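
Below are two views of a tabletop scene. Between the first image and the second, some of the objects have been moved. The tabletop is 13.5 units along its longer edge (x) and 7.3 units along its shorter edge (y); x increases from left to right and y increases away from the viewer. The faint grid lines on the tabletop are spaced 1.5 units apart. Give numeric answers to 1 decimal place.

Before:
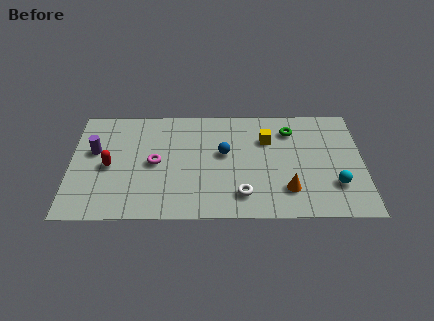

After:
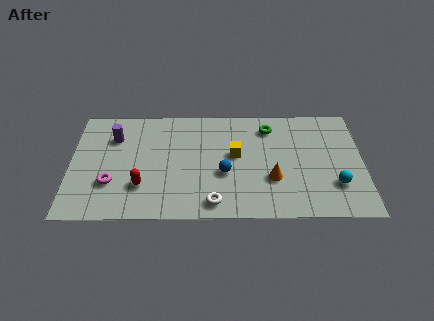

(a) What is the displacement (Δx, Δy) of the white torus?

(-1.3, -0.5)

From the two frames, the white torus sits at roughly (7.9, 1.5) before and (6.6, 1.0) after.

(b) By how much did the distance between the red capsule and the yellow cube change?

-2.8

Before: roughly 7.5 units apart; after: 4.7. That's 2.8 units closer together.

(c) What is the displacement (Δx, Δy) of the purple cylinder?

(0.9, 0.9)

From the two frames, the purple cylinder sits at roughly (1.1, 4.4) before and (2.0, 5.3) after.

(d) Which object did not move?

the cyan sphere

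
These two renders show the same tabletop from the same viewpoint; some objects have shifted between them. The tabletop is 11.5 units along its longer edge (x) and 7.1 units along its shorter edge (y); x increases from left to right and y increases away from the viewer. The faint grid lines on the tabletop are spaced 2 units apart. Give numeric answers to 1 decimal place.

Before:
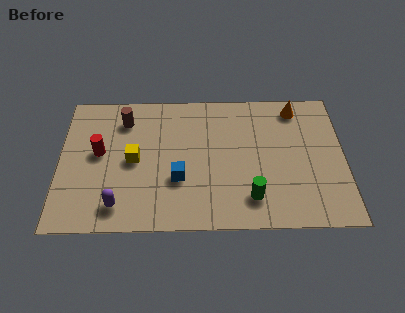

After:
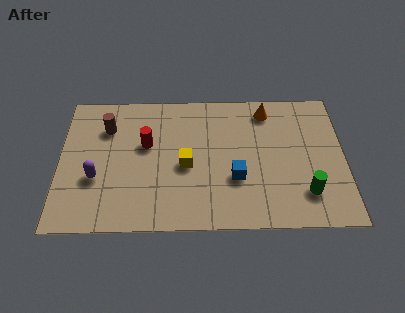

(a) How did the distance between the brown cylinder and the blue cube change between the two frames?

+2.1

The distance was about 3.8 in the first image and 5.9 in the second, so they moved 2.1 units further apart.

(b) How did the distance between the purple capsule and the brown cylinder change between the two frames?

-1.8

Before: roughly 4.4 units apart; after: 2.6. That's 1.8 units closer together.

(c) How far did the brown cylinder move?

0.8

The brown cylinder moved from about (2.6, 5.6) to (1.9, 5.2), a distance of √(0.7² + 0.4²) ≈ 0.8.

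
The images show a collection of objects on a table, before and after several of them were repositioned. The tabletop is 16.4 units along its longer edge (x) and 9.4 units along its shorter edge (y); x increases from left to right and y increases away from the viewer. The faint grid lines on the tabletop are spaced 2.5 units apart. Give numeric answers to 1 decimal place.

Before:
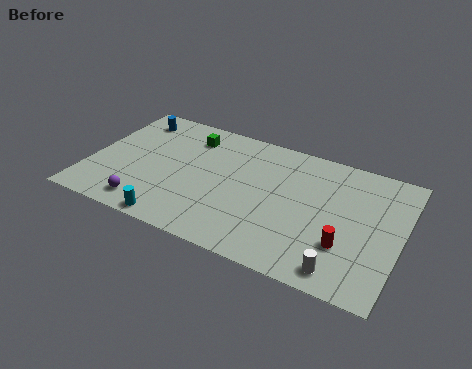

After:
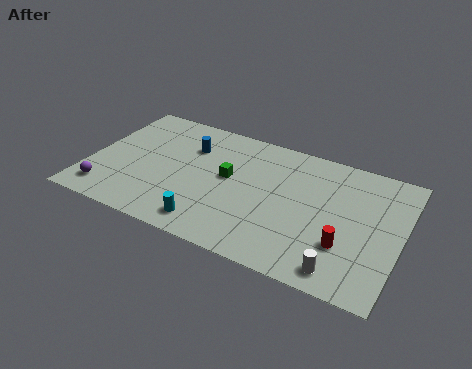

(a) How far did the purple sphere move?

2.2

The purple sphere was near (3.4, 1.4) before and (1.2, 1.6) after, so it travelled √(2.2² + 0.2²) ≈ 2.2 units.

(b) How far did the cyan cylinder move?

1.9

The cyan cylinder moved from about (5.0, 0.8) to (6.8, 1.4), a distance of √(1.8² + 0.6²) ≈ 1.9.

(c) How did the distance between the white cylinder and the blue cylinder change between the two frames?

-3.4

They were about 13.7 units apart before and 10.3 after — 3.4 units closer together.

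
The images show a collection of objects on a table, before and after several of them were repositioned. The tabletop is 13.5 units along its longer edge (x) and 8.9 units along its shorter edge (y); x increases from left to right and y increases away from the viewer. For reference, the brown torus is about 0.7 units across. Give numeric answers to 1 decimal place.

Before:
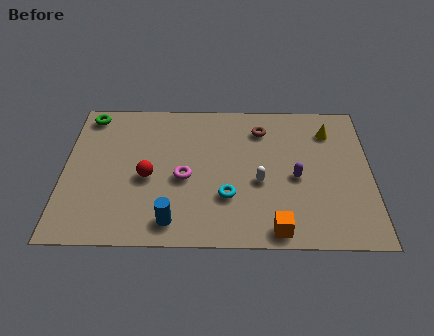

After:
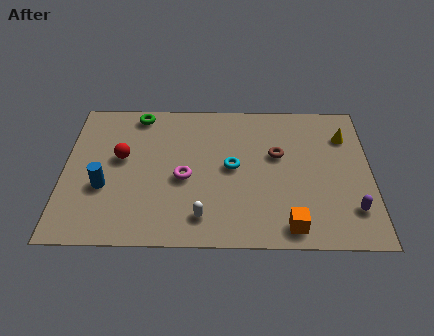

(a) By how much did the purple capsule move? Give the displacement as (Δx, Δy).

(2.4, -1.9)

From the two frames, the purple capsule sits at roughly (10.2, 4.0) before and (12.6, 2.1) after.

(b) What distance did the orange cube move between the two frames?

0.6

The orange cube was near (9.3, 0.9) before and (9.9, 1.1) after, so it travelled √(0.6² + 0.2²) ≈ 0.6 units.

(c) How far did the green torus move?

2.2

The green torus moved from about (1.0, 7.8) to (3.2, 7.9), a distance of √(2.2² + 0.1²) ≈ 2.2.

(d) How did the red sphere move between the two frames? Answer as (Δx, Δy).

(-1.2, 1.2)

The red sphere was at about (3.7, 3.9) and moved to about (2.5, 5.1).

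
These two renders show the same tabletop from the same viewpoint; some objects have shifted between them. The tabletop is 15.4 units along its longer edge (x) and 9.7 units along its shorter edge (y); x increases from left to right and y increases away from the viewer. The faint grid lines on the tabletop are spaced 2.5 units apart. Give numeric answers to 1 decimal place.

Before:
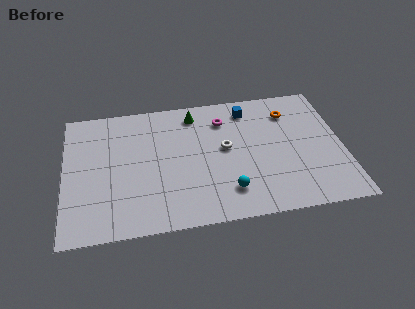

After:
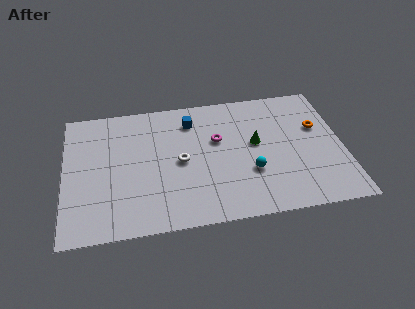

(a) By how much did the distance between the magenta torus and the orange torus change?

+1.9

Before: roughly 3.7 units apart; after: 5.6. That's 1.9 units further apart.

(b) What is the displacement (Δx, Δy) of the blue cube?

(-3.2, -0.4)

From the two frames, the blue cube sits at roughly (10.3, 8.1) before and (7.1, 7.7) after.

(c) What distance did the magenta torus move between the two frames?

1.6

The magenta torus was near (8.9, 7.5) before and (8.5, 6.0) after, so it travelled √(0.4² + 1.5²) ≈ 1.6 units.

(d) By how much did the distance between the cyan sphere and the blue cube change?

-0.8

The distance was about 6.2 in the first image and 5.4 in the second, so they moved 0.8 units closer together.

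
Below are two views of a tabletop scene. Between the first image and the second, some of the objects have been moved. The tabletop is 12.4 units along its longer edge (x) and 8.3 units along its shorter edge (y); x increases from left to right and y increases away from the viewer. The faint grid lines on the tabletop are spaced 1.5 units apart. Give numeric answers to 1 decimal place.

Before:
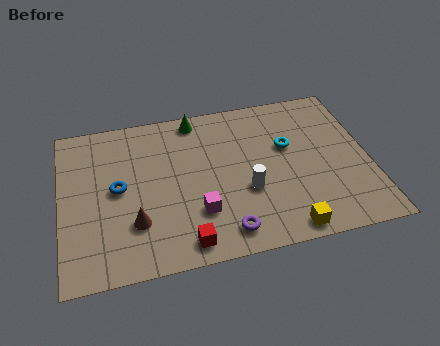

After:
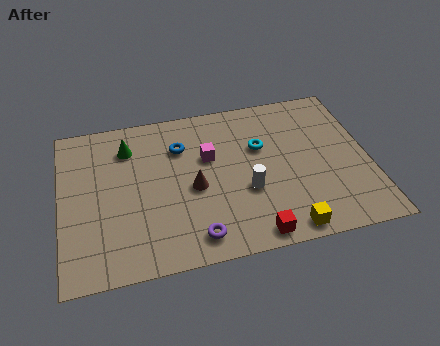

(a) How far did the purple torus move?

1.2

The purple torus moved from about (6.4, 1.2) to (5.2, 1.2), a distance of √(1.2² + 0.0²) ≈ 1.2.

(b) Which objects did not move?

the white cylinder and the yellow cube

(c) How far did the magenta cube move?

2.9

The magenta cube moved from about (5.4, 2.4) to (6.0, 5.2), a distance of √(0.6² + 2.8²) ≈ 2.9.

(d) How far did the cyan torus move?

1.1

From (9.2, 5.1) to (8.1, 5.3), the cyan torus covered √(1.1² + 0.2²) ≈ 1.1 units.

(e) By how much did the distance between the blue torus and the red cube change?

+1.7

Before: roughly 4.1 units apart; after: 5.8. That's 1.7 units further apart.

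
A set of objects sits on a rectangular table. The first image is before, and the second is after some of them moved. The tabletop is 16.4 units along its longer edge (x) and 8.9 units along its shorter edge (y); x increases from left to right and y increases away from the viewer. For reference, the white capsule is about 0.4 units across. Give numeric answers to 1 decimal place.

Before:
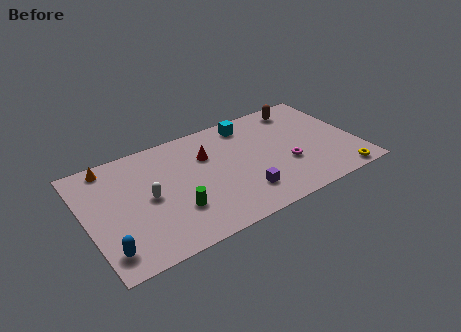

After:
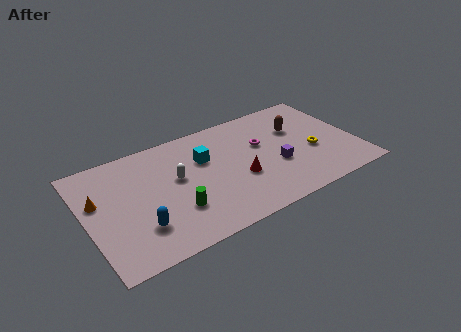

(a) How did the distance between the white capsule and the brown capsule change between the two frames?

-2.8

They were about 10.4 units apart before and 7.6 after — 2.8 units closer together.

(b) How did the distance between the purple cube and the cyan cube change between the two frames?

-0.8

They were about 5.6 units apart before and 4.8 after — 0.8 units closer together.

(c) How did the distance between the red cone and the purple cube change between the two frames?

-2.0

They were about 4.3 units apart before and 2.3 after — 2.0 units closer together.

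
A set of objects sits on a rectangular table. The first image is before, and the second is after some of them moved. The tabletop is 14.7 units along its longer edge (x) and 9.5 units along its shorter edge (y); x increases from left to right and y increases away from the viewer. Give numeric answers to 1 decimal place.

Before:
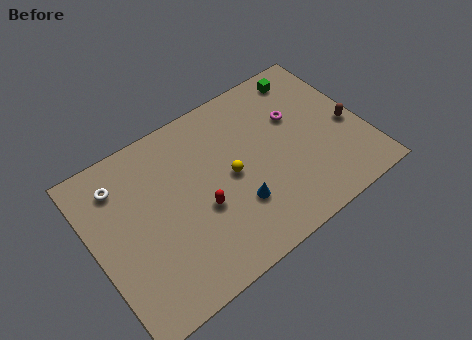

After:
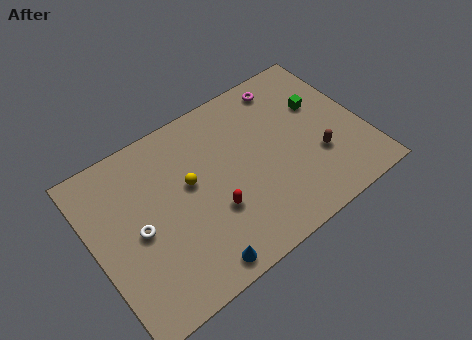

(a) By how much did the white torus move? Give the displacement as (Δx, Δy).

(0.5, -3.0)

The white torus started near (1.8, 7.5) and ended near (2.3, 4.5).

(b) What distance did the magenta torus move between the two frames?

2.1

From (11.3, 6.1) to (11.2, 8.2), the magenta torus covered √(0.1² + 2.1²) ≈ 2.1 units.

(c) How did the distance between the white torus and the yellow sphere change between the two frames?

-3.1

The distance was about 6.3 in the first image and 3.2 in the second, so they moved 3.1 units closer together.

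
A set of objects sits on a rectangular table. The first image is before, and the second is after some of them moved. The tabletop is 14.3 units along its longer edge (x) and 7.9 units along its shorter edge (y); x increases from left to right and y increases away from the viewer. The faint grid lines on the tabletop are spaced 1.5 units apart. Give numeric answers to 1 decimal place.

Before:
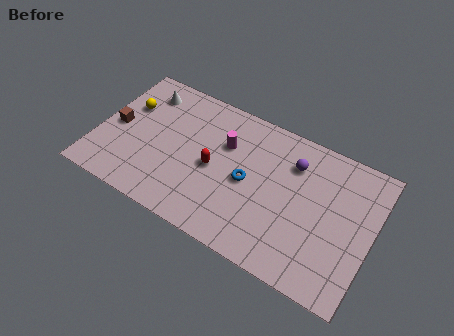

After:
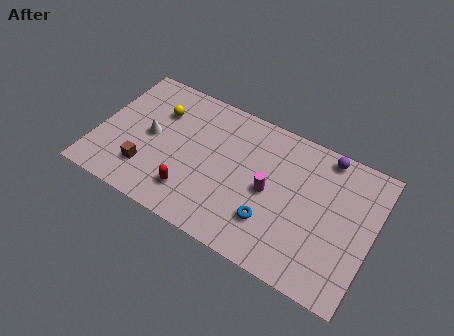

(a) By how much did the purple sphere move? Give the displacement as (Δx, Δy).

(1.5, 1.2)

The purple sphere was at about (10.0, 5.9) and moved to about (11.5, 7.1).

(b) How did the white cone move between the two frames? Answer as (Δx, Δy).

(0.7, -2.4)

The white cone started near (2.0, 6.4) and ended near (2.7, 4.0).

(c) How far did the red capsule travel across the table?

2.1

From (6.1, 3.7) to (5.2, 1.8), the red capsule covered √(0.9² + 1.9²) ≈ 2.1 units.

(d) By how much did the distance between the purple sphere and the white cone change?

+1.3

The distance was about 8.0 in the first image and 9.3 in the second, so they moved 1.3 units further apart.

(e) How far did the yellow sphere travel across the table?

1.6

The yellow sphere was near (1.3, 5.2) before and (2.9, 5.6) after, so it travelled √(1.6² + 0.4²) ≈ 1.6 units.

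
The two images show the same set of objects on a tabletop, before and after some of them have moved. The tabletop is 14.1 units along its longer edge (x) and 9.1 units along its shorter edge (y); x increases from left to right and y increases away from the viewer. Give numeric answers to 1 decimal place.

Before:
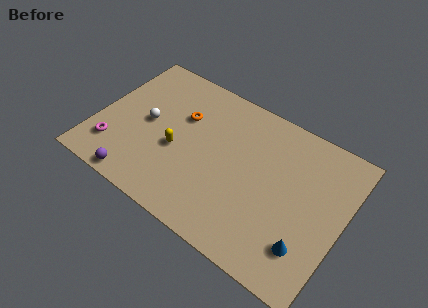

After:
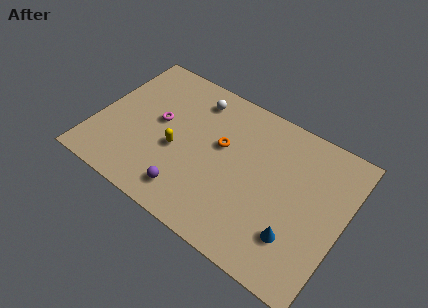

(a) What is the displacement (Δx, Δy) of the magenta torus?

(2.1, 2.9)

The magenta torus started near (1.3, 2.1) and ended near (3.4, 5.0).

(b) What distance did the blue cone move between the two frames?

0.7

The blue cone moved from about (12.5, 2.2) to (11.8, 2.4), a distance of √(0.7² + 0.2²) ≈ 0.7.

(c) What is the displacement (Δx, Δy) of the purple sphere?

(2.8, 0.8)

The purple sphere was at about (3.0, 0.8) and moved to about (5.8, 1.6).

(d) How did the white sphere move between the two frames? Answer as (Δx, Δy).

(2.3, 2.9)

The white sphere started near (2.8, 4.6) and ended near (5.1, 7.5).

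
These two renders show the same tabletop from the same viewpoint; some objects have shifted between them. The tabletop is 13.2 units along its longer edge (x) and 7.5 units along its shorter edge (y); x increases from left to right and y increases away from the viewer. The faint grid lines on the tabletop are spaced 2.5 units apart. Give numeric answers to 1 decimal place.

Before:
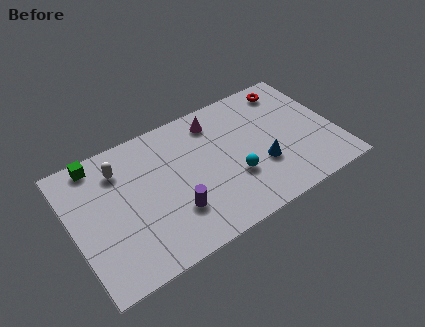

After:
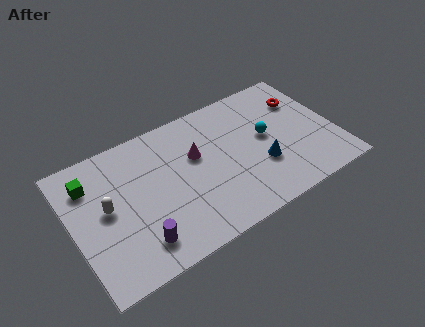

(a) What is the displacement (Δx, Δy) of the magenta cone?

(-1.2, -1.5)

The magenta cone started near (7.5, 6.2) and ended near (6.3, 4.7).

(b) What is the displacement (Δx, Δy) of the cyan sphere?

(1.9, 1.5)

The cyan sphere started near (7.9, 2.6) and ended near (9.8, 4.1).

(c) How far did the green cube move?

1.1

From (1.6, 6.7) to (1.1, 5.7), the green cube covered √(0.5² + 1.0²) ≈ 1.1 units.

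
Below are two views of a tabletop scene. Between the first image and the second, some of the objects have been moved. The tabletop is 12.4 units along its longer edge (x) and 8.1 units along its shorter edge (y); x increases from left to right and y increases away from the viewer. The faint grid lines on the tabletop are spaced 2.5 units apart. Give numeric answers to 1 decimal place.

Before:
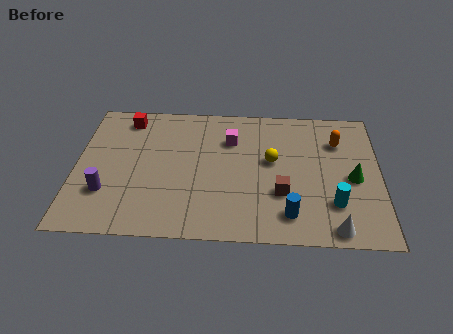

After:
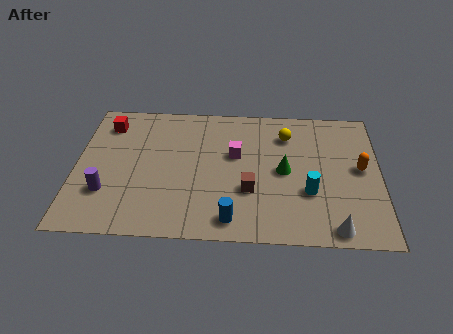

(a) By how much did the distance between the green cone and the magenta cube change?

-3.2

They were about 5.4 units apart before and 2.2 after — 3.2 units closer together.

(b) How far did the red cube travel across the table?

0.9

The red cube moved from about (2.0, 6.9) to (1.2, 6.5), a distance of √(0.8² + 0.4²) ≈ 0.9.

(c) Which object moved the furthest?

the green cone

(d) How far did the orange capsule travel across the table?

1.8

From (10.7, 5.9) to (11.6, 4.3), the orange capsule covered √(0.9² + 1.6²) ≈ 1.8 units.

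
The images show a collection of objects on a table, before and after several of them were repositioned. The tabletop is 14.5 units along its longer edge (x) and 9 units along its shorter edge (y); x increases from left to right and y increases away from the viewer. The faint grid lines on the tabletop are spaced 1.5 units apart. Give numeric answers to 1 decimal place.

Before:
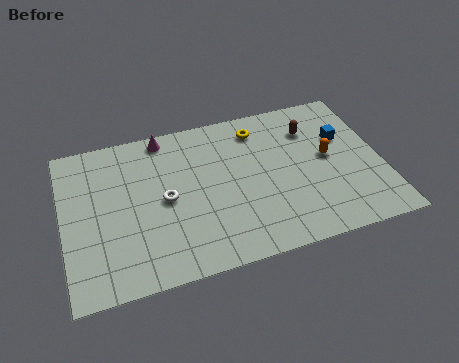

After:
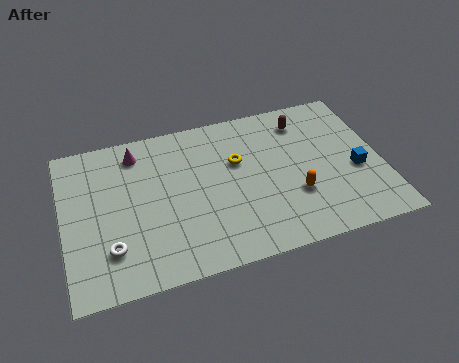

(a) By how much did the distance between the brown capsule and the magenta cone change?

+0.9

Before: roughly 6.8 units apart; after: 7.7. That's 0.9 units further apart.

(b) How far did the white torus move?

3.3

The white torus was near (4.6, 4.4) before and (2.0, 2.3) after, so it travelled √(2.6² + 2.1²) ≈ 3.3 units.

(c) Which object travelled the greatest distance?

the white torus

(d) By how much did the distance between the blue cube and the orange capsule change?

+1.7

Before: roughly 1.3 units apart; after: 3.0. That's 1.7 units further apart.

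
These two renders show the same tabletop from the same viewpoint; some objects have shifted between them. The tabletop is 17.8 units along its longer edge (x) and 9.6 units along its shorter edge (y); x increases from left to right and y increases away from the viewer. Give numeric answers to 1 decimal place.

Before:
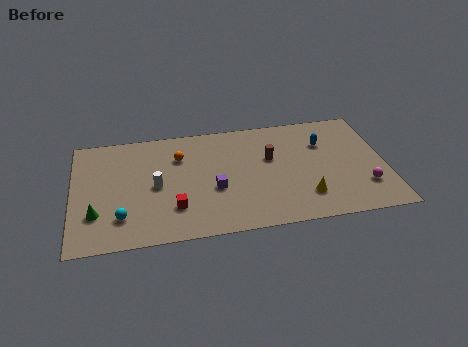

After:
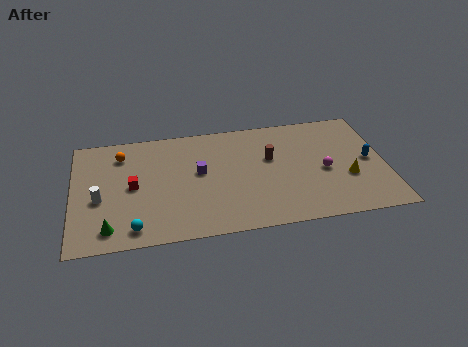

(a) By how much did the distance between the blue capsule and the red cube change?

+3.9

The distance was about 9.6 in the first image and 13.5 in the second, so they moved 3.9 units further apart.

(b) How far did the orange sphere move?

3.4

The orange sphere was near (6.1, 6.9) before and (2.8, 7.6) after, so it travelled √(3.3² + 0.7²) ≈ 3.4 units.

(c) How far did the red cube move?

3.2

From (5.7, 2.6) to (3.4, 4.8), the red cube covered √(2.3² + 2.2²) ≈ 3.2 units.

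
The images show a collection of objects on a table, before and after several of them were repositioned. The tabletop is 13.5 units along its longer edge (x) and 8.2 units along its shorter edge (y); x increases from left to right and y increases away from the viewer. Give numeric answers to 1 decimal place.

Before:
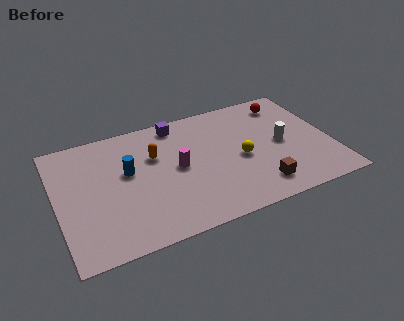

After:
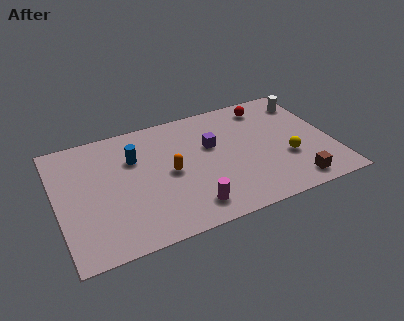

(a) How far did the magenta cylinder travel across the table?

2.8

From (5.9, 4.2) to (6.2, 1.4), the magenta cylinder covered √(0.3² + 2.8²) ≈ 2.8 units.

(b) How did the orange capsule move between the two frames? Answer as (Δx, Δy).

(0.6, -1.4)

From the two frames, the orange capsule sits at roughly (4.9, 5.4) before and (5.5, 4.0) after.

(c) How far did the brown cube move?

1.7

From (9.6, 1.5) to (11.3, 1.1), the brown cube covered √(1.7² + 0.4²) ≈ 1.7 units.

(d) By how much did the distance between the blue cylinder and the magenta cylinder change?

+2.3

They were about 2.5 units apart before and 4.8 after — 2.3 units further apart.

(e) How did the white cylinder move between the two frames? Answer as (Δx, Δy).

(1.6, 2.6)

From the two frames, the white cylinder sits at roughly (11.1, 4.0) before and (12.7, 6.6) after.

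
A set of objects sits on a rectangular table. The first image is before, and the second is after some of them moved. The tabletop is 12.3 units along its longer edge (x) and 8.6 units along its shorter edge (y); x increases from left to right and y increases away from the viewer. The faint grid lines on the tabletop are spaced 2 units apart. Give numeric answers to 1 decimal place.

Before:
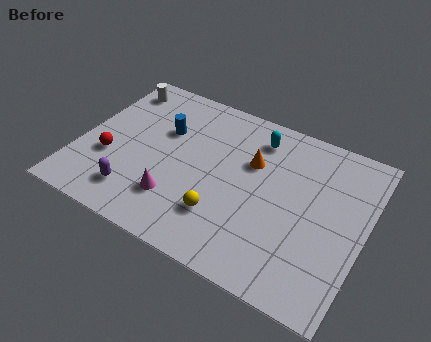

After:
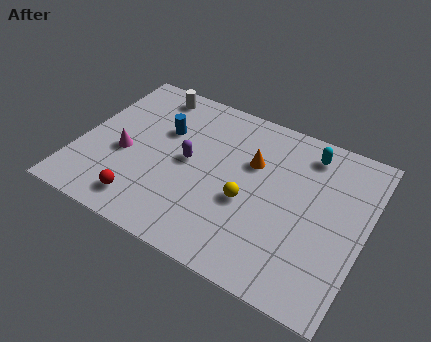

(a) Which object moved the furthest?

the purple capsule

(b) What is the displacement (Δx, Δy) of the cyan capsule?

(2.2, 0.2)

The cyan capsule started near (7.3, 7.0) and ended near (9.5, 7.2).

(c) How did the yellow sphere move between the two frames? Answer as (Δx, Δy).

(0.9, 1.2)

The yellow sphere was at about (6.5, 2.3) and moved to about (7.4, 3.5).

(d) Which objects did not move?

the orange cone and the blue cylinder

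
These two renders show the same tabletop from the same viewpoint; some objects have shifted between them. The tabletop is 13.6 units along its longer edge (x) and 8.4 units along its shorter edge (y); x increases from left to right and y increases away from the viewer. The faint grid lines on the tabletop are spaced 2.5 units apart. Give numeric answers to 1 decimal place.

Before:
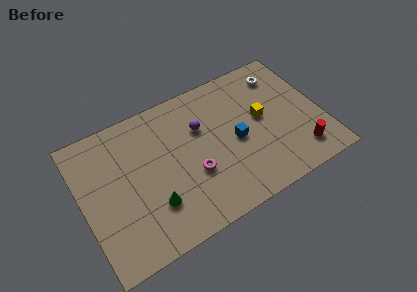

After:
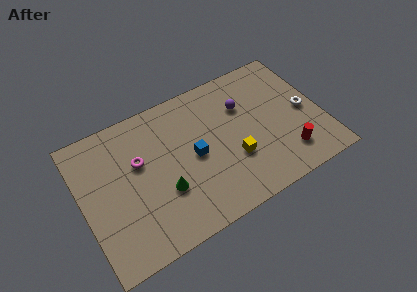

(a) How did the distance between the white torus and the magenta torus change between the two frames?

+2.7

The distance was about 6.8 in the first image and 9.5 in the second, so they moved 2.7 units further apart.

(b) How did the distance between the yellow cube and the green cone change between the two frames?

-3.0

They were about 7.0 units apart before and 4.0 after — 3.0 units closer together.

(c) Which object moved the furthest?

the magenta torus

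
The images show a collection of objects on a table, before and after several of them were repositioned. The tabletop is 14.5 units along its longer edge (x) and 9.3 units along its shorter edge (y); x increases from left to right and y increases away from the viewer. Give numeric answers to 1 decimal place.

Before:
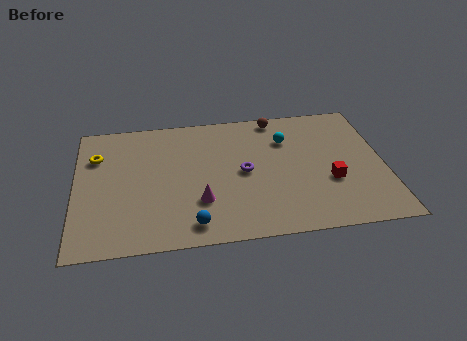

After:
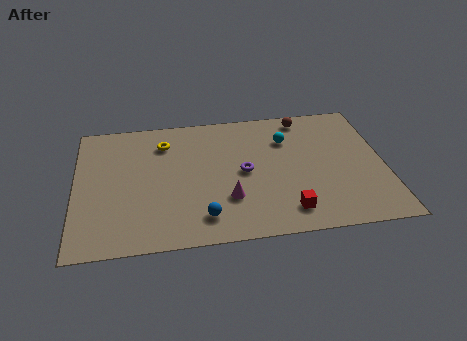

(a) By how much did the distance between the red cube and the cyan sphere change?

+1.3

The distance was about 3.8 in the first image and 5.1 in the second, so they moved 1.3 units further apart.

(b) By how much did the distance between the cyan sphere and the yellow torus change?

-3.2

Before: roughly 9.0 units apart; after: 5.8. That's 3.2 units closer together.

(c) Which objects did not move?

the cyan sphere and the purple torus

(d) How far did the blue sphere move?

0.6

The blue sphere was near (5.4, 1.3) before and (5.9, 1.7) after, so it travelled √(0.5² + 0.4²) ≈ 0.6 units.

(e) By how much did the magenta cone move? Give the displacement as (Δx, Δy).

(1.3, 0.0)

The magenta cone was at about (5.8, 2.8) and moved to about (7.1, 2.8).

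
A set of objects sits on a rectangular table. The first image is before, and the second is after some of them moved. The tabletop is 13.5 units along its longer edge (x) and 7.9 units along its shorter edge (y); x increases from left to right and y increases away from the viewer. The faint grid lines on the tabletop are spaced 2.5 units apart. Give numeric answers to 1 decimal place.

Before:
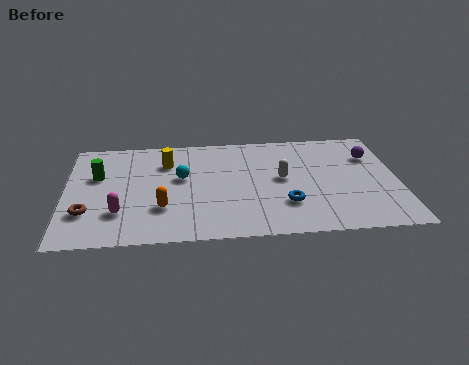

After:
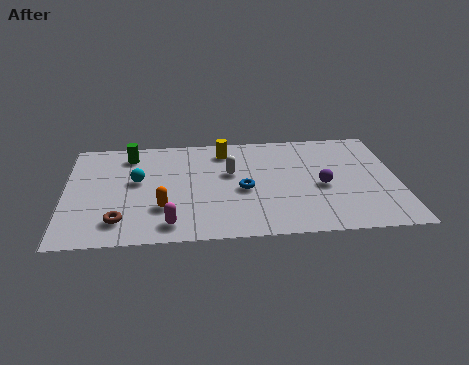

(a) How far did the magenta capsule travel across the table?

2.2

From (2.2, 2.2) to (4.2, 1.2), the magenta capsule covered √(2.0² + 1.0²) ≈ 2.2 units.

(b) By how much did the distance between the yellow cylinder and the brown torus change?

+1.8

They were about 4.7 units apart before and 6.5 after — 1.8 units further apart.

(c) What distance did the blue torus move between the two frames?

2.1

From (8.9, 2.3) to (7.2, 3.5), the blue torus covered √(1.7² + 1.2²) ≈ 2.1 units.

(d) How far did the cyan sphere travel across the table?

1.8

The cyan sphere was near (4.7, 4.6) before and (2.9, 4.5) after, so it travelled √(1.8² + 0.1²) ≈ 1.8 units.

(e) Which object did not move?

the orange capsule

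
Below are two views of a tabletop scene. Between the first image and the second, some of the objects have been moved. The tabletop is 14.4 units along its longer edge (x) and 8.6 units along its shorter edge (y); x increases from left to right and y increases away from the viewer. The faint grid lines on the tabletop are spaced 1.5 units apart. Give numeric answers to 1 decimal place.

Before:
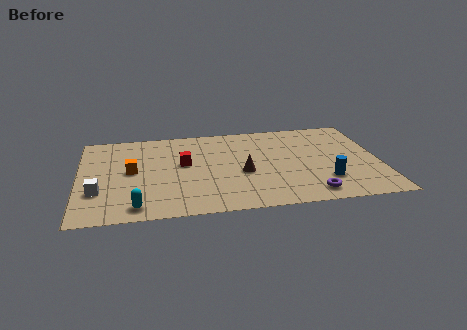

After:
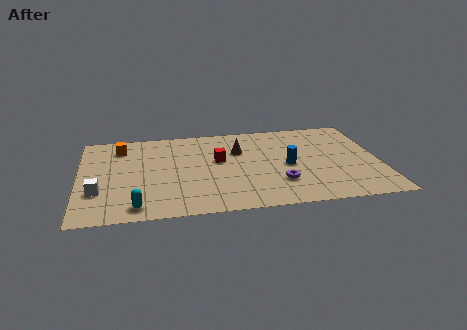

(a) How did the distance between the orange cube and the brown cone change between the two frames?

+0.4

Before: roughly 5.4 units apart; after: 5.8. That's 0.4 units further apart.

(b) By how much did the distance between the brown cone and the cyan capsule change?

+1.2

Before: roughly 5.7 units apart; after: 6.9. That's 1.2 units further apart.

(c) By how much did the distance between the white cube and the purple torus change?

-1.5

The distance was about 10.1 in the first image and 8.6 in the second, so they moved 1.5 units closer together.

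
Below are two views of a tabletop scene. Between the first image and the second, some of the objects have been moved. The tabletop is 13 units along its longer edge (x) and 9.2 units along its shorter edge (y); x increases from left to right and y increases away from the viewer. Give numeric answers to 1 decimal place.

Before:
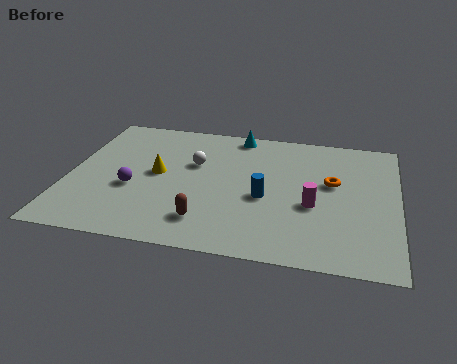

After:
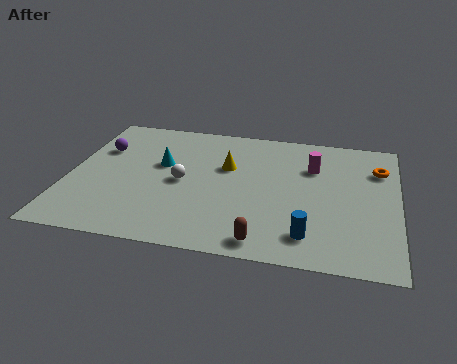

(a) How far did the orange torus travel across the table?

2.2

From (10.4, 5.4) to (12.2, 6.7), the orange torus covered √(1.8² + 1.3²) ≈ 2.2 units.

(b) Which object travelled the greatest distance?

the cyan cone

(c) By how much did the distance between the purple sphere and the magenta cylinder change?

+1.4

Before: roughly 7.1 units apart; after: 8.5. That's 1.4 units further apart.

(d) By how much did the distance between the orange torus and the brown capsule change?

+1.2

The distance was about 5.9 in the first image and 7.1 in the second, so they moved 1.2 units further apart.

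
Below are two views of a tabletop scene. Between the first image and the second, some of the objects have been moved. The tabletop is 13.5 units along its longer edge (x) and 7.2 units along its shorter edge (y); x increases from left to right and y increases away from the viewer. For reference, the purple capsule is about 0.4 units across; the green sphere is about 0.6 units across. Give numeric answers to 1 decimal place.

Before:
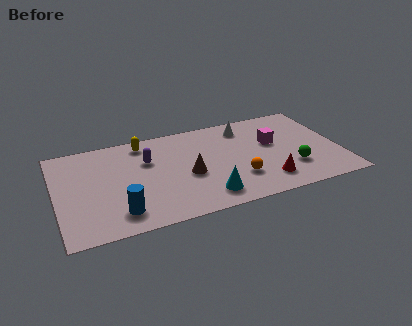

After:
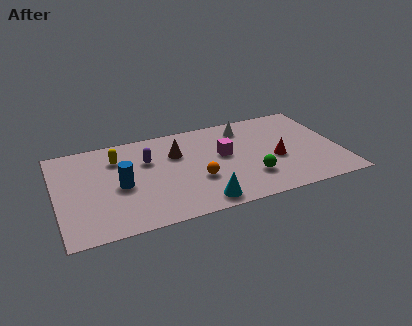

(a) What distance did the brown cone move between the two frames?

1.8

The brown cone moved from about (6.2, 3.1) to (5.8, 4.9), a distance of √(0.4² + 1.8²) ≈ 1.8.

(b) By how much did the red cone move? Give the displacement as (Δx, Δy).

(0.6, 1.5)

The red cone started near (9.8, 1.5) and ended near (10.4, 3.0).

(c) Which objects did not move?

the white cone and the purple capsule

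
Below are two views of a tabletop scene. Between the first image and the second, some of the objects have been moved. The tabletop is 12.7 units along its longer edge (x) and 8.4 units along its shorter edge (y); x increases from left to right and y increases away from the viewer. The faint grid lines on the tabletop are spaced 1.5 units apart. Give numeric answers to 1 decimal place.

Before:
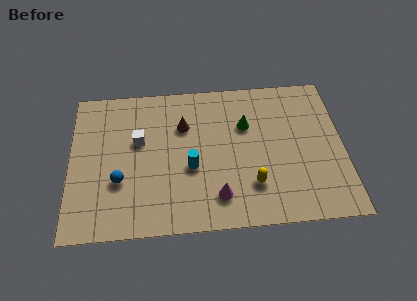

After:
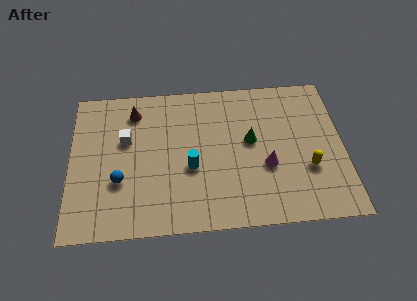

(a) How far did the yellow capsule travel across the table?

2.7

The yellow capsule was near (8.4, 2.2) before and (11.0, 2.9) after, so it travelled √(2.6² + 0.7²) ≈ 2.7 units.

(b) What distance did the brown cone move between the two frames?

2.5

The brown cone was near (5.3, 5.8) before and (3.0, 6.8) after, so it travelled √(2.3² + 1.0²) ≈ 2.5 units.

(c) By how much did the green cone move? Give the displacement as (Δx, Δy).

(0.2, -0.9)

From the two frames, the green cone sits at roughly (8.2, 5.6) before and (8.4, 4.7) after.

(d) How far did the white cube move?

0.6

The white cube moved from about (3.2, 5.1) to (2.6, 5.2), a distance of √(0.6² + 0.1²) ≈ 0.6.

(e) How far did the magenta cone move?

2.7

The magenta cone was near (6.8, 1.7) before and (9.1, 3.2) after, so it travelled √(2.3² + 1.5²) ≈ 2.7 units.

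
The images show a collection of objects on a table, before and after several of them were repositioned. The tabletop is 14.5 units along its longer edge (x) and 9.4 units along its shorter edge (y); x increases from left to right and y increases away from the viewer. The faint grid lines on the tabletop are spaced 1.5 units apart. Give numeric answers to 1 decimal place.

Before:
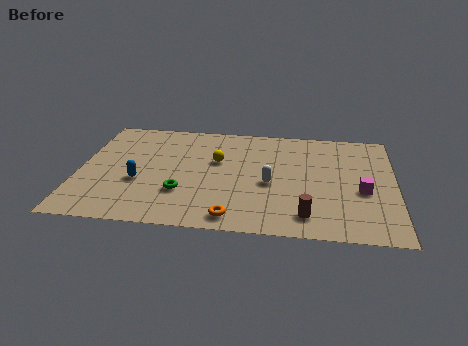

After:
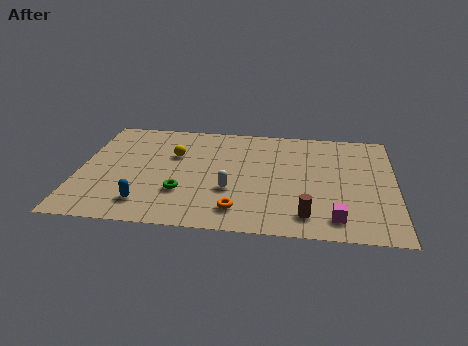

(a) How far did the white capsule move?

2.0

The white capsule was near (8.8, 4.1) before and (7.0, 3.3) after, so it travelled √(1.8² + 0.8²) ≈ 2.0 units.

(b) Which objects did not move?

the green torus and the brown cylinder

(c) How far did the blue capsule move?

1.8

From (2.8, 3.6) to (3.2, 1.8), the blue capsule covered √(0.4² + 1.8²) ≈ 1.8 units.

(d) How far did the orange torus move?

0.6

The orange torus moved from about (7.2, 1.1) to (7.4, 1.7), a distance of √(0.2² + 0.6²) ≈ 0.6.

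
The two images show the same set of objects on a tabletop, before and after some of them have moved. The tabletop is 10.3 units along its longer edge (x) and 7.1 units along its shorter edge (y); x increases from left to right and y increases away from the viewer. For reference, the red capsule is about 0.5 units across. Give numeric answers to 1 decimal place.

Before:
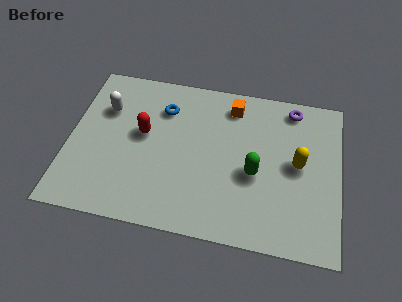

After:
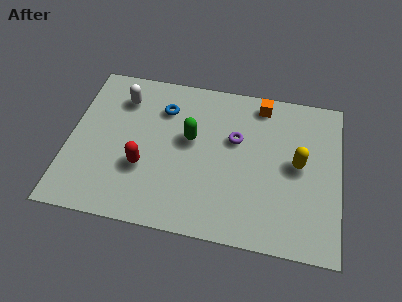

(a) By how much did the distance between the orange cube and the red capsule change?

+1.9

Before: roughly 3.8 units apart; after: 5.7. That's 1.9 units further apart.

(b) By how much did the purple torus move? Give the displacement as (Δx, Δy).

(-2.1, -1.8)

The purple torus was at about (8.4, 6.2) and moved to about (6.3, 4.4).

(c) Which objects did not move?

the blue torus and the yellow capsule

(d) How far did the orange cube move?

1.1

From (6.1, 5.9) to (7.2, 6.2), the orange cube covered √(1.1² + 0.3²) ≈ 1.1 units.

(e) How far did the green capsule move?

2.7

The green capsule was near (7.1, 3.0) before and (4.6, 4.1) after, so it travelled √(2.5² + 1.1²) ≈ 2.7 units.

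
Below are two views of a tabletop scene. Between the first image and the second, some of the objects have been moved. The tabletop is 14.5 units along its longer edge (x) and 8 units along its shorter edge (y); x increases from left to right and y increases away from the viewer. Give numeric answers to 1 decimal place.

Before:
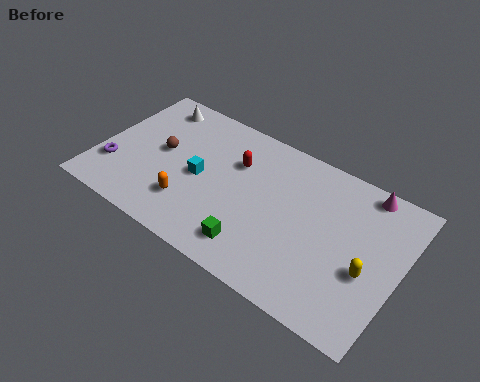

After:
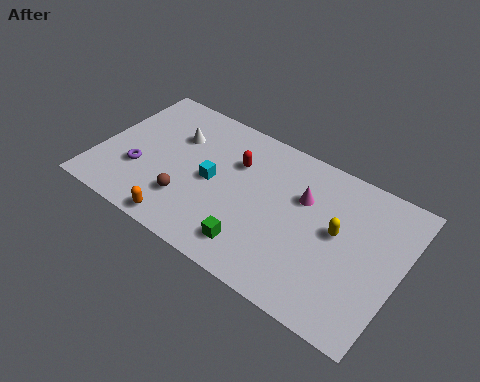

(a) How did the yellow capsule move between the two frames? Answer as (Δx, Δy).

(-1.6, 1.2)

From the two frames, the yellow capsule sits at roughly (13.1, 3.2) before and (11.5, 4.4) after.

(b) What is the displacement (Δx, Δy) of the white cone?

(1.4, -1.3)

The white cone started near (2.0, 6.8) and ended near (3.4, 5.5).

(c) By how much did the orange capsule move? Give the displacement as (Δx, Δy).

(-0.1, -1.3)

The orange capsule started near (4.7, 2.1) and ended near (4.6, 0.8).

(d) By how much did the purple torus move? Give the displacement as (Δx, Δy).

(1.2, 0.4)

The purple torus was at about (0.9, 2.3) and moved to about (2.1, 2.7).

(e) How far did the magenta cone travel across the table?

3.3

From (12.4, 7.2) to (9.7, 5.3), the magenta cone covered √(2.7² + 1.9²) ≈ 3.3 units.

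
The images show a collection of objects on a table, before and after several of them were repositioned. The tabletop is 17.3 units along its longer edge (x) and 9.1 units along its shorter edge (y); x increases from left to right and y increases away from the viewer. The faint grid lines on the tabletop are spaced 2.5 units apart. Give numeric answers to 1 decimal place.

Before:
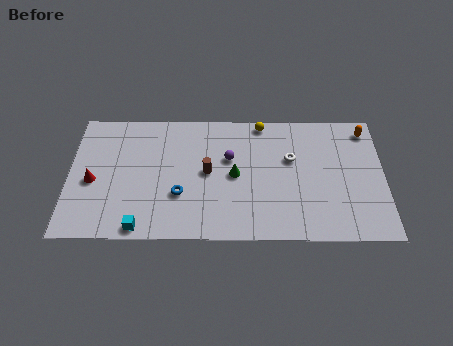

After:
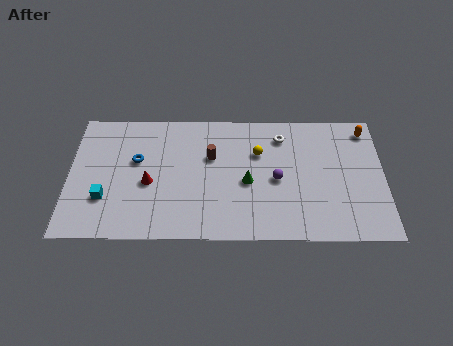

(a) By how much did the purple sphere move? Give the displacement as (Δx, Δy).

(2.6, -1.5)

The purple sphere was at about (8.8, 5.7) and moved to about (11.4, 4.2).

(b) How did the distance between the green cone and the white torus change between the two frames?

+0.5

They were about 3.3 units apart before and 3.8 after — 0.5 units further apart.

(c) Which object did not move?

the orange capsule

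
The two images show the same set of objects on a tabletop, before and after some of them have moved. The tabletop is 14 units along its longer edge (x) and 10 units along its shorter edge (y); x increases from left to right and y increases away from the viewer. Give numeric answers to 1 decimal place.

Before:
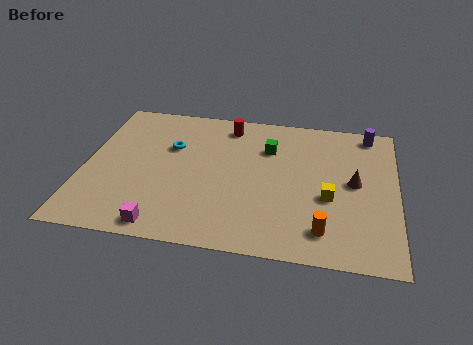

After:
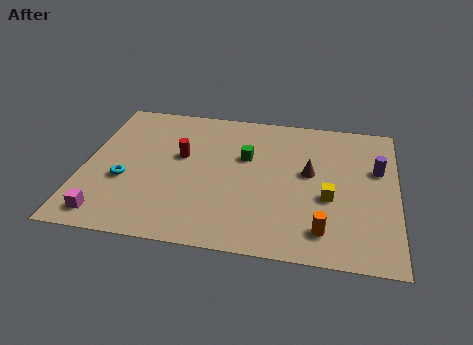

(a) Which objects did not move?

the yellow cube and the orange cylinder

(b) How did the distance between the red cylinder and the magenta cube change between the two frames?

-2.4

Before: roughly 7.9 units apart; after: 5.5. That's 2.4 units closer together.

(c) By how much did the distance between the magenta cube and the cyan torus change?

-2.9

The distance was about 5.5 in the first image and 2.6 in the second, so they moved 2.9 units closer together.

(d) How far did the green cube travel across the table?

1.3

The green cube was near (8.2, 7.1) before and (7.2, 6.3) after, so it travelled √(1.0² + 0.8²) ≈ 1.3 units.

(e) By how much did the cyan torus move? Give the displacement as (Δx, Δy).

(-1.9, -2.7)

From the two frames, the cyan torus sits at roughly (3.8, 6.5) before and (1.9, 3.8) after.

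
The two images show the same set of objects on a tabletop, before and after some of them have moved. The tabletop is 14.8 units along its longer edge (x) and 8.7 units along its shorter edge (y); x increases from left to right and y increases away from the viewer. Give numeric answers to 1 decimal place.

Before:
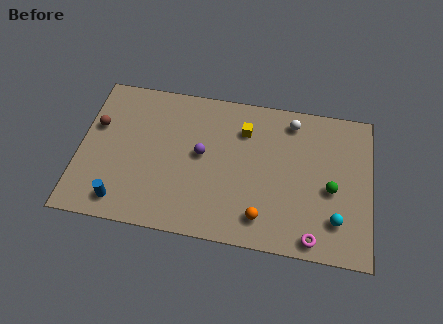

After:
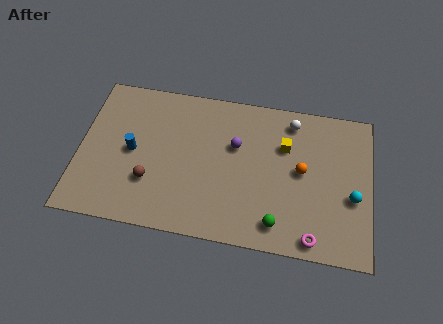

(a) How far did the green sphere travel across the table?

3.5

The green sphere was near (12.8, 3.8) before and (10.2, 1.4) after, so it travelled √(2.6² + 2.4²) ≈ 3.5 units.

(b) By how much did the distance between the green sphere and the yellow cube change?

-0.7

The distance was about 5.2 in the first image and 4.5 in the second, so they moved 0.7 units closer together.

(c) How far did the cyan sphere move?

1.6

The cyan sphere moved from about (13.1, 2.1) to (13.9, 3.5), a distance of √(0.8² + 1.4²) ≈ 1.6.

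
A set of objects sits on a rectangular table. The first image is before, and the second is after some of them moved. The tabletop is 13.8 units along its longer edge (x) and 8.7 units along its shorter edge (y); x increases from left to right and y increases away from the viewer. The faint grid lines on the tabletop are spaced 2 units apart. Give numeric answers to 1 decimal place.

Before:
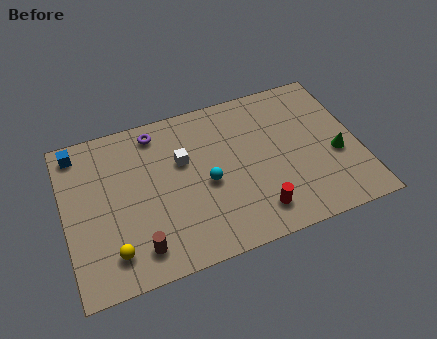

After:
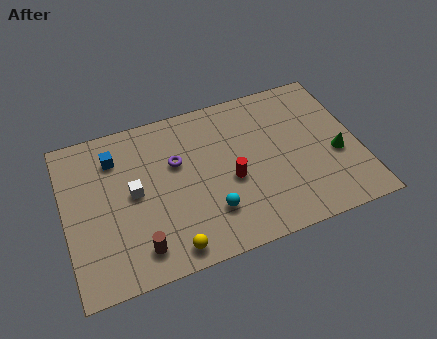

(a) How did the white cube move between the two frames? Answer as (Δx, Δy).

(-2.4, -1.0)

From the two frames, the white cube sits at roughly (5.6, 5.5) before and (3.2, 4.5) after.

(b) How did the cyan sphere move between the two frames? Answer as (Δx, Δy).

(0.0, -1.6)

The cyan sphere was at about (6.6, 3.9) and moved to about (6.6, 2.3).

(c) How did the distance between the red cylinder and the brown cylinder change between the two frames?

-0.5

Before: roughly 5.5 units apart; after: 5.0. That's 0.5 units closer together.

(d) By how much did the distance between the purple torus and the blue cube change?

-0.7

Before: roughly 3.7 units apart; after: 3.0. That's 0.7 units closer together.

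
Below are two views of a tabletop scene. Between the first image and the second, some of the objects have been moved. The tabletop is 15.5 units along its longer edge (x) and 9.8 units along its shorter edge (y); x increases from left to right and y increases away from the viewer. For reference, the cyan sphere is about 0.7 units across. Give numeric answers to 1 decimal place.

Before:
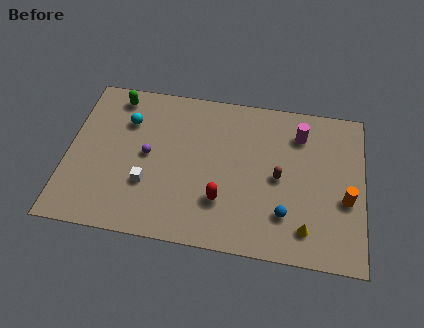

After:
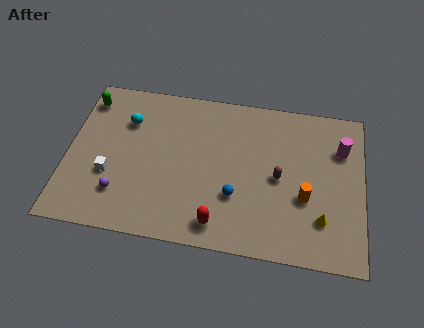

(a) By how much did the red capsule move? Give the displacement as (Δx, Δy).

(-0.1, -1.4)

From the two frames, the red capsule sits at roughly (8.2, 2.8) before and (8.1, 1.4) after.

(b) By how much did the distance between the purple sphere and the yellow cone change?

+1.5

They were about 9.0 units apart before and 10.5 after — 1.5 units further apart.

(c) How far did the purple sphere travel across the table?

2.9

From (4.2, 5.0) to (2.9, 2.4), the purple sphere covered √(1.3² + 2.6²) ≈ 2.9 units.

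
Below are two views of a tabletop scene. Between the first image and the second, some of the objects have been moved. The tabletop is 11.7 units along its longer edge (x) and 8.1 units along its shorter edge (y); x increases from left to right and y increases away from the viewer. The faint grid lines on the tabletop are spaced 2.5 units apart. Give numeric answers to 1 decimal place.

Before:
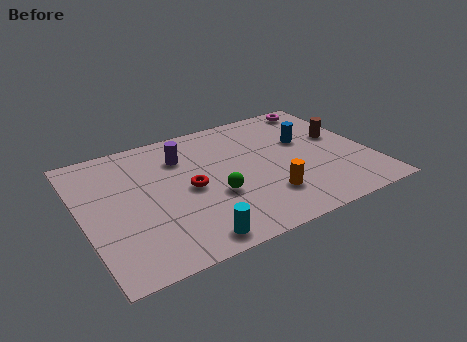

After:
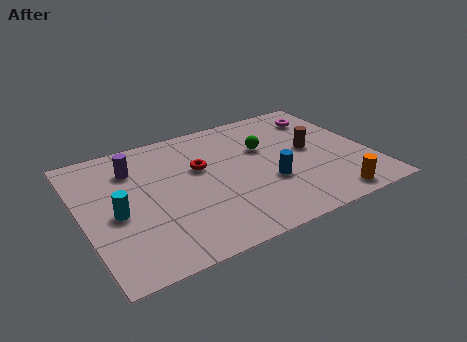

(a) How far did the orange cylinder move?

2.7

The orange cylinder moved from about (7.2, 2.1) to (9.6, 0.9), a distance of √(2.4² + 1.2²) ≈ 2.7.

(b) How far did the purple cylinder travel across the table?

2.0

From (4.3, 6.0) to (2.3, 6.1), the purple cylinder covered √(2.0² + 0.1²) ≈ 2.0 units.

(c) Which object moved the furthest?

the cyan cylinder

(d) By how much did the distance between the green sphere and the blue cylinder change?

-2.3

They were about 4.6 units apart before and 2.3 after — 2.3 units closer together.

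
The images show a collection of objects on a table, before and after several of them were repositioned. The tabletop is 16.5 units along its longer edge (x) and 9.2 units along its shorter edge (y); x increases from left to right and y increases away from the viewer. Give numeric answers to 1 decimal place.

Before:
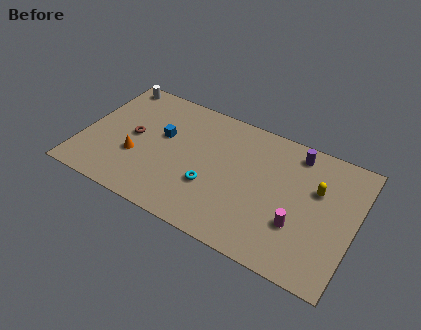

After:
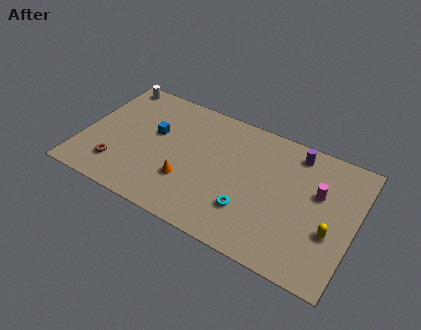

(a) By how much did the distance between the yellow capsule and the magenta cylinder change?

-0.5

The distance was about 3.0 in the first image and 2.5 in the second, so they moved 0.5 units closer together.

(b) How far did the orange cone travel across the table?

3.2

The orange cone was near (3.4, 3.3) before and (6.6, 2.9) after, so it travelled √(3.2² + 0.4²) ≈ 3.2 units.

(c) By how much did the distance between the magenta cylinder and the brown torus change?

+1.9

They were about 10.4 units apart before and 12.3 after — 1.9 units further apart.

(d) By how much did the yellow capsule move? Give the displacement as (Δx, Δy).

(1.1, -2.5)

The yellow capsule was at about (14.1, 5.9) and moved to about (15.2, 3.4).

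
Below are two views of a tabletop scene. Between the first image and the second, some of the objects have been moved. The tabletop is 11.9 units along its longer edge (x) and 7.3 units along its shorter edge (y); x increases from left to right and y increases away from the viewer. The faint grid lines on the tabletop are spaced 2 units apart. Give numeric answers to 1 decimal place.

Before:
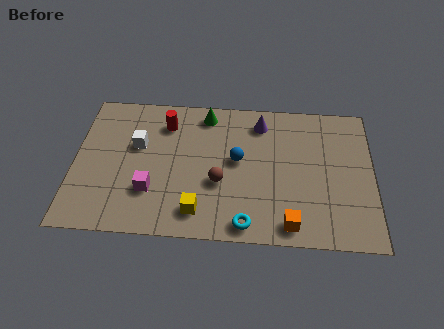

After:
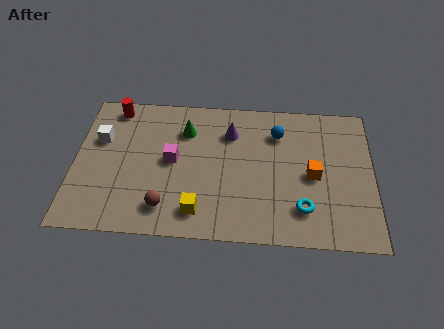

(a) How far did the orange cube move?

2.7

From (8.6, 0.9) to (9.5, 3.4), the orange cube covered √(0.9² + 2.5²) ≈ 2.7 units.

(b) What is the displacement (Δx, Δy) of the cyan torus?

(2.2, 0.9)

From the two frames, the cyan torus sits at roughly (6.9, 0.8) before and (9.1, 1.7) after.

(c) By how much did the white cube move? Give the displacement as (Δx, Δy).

(-1.5, 0.2)

The white cube started near (2.5, 4.5) and ended near (1.0, 4.7).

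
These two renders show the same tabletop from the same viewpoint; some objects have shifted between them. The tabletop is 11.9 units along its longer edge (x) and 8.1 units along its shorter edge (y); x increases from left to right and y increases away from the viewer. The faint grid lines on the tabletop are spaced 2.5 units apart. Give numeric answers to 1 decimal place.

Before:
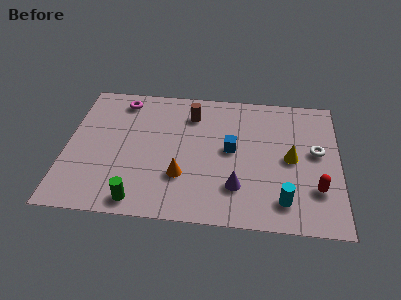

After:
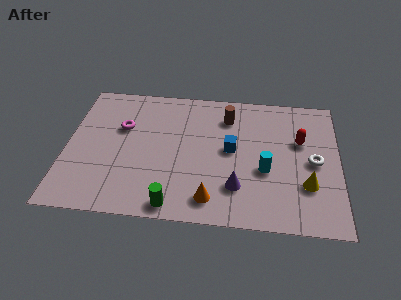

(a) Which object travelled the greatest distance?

the red capsule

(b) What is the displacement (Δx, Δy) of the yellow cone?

(0.7, -1.5)

The yellow cone started near (9.8, 4.0) and ended near (10.5, 2.5).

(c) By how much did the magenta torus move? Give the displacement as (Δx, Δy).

(0.1, -1.7)

The magenta torus was at about (2.3, 6.9) and moved to about (2.4, 5.2).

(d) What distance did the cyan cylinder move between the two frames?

1.9

The cyan cylinder moved from about (9.5, 1.5) to (8.7, 3.2), a distance of √(0.8² + 1.7²) ≈ 1.9.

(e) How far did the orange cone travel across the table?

1.8

From (5.1, 2.5) to (6.4, 1.3), the orange cone covered √(1.3² + 1.2²) ≈ 1.8 units.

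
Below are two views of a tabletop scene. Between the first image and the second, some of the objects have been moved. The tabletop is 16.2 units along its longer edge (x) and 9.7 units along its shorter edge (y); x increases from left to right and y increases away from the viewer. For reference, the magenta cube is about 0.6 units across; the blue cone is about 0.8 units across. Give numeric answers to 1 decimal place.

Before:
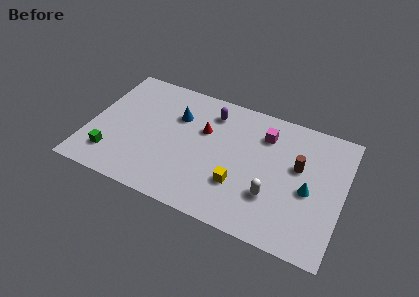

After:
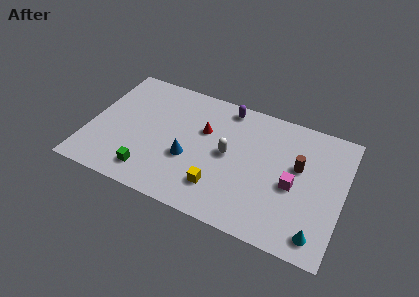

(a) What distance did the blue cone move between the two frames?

3.2

The blue cone was near (5.4, 6.7) before and (6.5, 3.7) after, so it travelled √(1.1² + 3.0²) ≈ 3.2 units.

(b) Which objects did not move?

the red cone and the brown cylinder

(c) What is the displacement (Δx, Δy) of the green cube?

(2.5, -0.4)

The green cube started near (1.7, 2.1) and ended near (4.2, 1.7).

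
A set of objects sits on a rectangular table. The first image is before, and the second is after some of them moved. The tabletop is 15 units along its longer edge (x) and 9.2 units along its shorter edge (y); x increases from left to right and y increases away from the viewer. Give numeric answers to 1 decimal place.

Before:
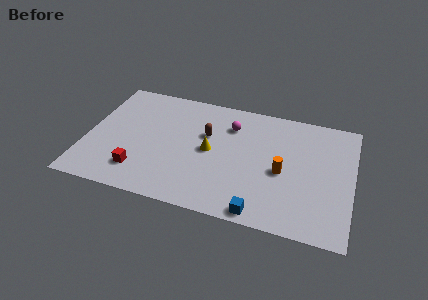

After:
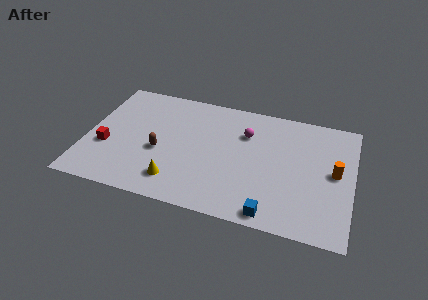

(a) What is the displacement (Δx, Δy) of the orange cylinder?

(2.9, 0.7)

The orange cylinder was at about (11.1, 4.1) and moved to about (14.0, 4.8).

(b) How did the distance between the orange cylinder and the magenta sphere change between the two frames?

+1.2

They were about 4.2 units apart before and 5.4 after — 1.2 units further apart.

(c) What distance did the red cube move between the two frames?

2.4

From (3.2, 2.0) to (1.2, 3.4), the red cube covered √(2.0² + 1.4²) ≈ 2.4 units.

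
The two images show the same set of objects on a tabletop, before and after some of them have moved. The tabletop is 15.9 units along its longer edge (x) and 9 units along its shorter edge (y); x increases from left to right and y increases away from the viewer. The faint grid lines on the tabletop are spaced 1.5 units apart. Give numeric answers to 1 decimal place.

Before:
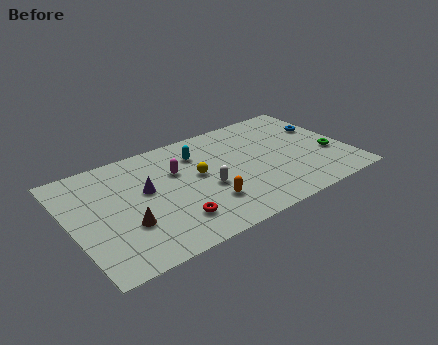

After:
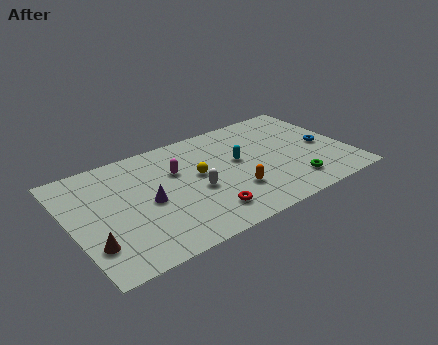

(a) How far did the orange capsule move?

1.6

The orange capsule moved from about (7.4, 2.5) to (9.0, 2.7), a distance of √(1.6² + 0.2²) ≈ 1.6.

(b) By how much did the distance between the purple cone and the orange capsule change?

+0.8

Before: roughly 4.1 units apart; after: 4.9. That's 0.8 units further apart.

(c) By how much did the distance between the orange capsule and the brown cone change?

+3.6

Before: roughly 4.5 units apart; after: 8.1. That's 3.6 units further apart.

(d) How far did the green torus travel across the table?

2.9

The green torus was near (14.8, 3.3) before and (12.3, 1.8) after, so it travelled √(2.5² + 1.5²) ≈ 2.9 units.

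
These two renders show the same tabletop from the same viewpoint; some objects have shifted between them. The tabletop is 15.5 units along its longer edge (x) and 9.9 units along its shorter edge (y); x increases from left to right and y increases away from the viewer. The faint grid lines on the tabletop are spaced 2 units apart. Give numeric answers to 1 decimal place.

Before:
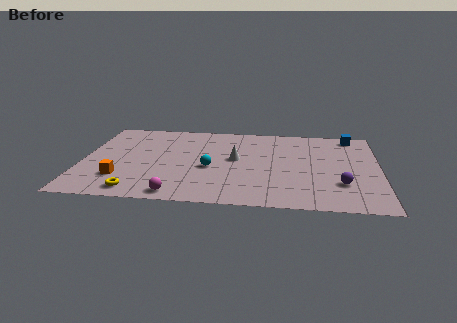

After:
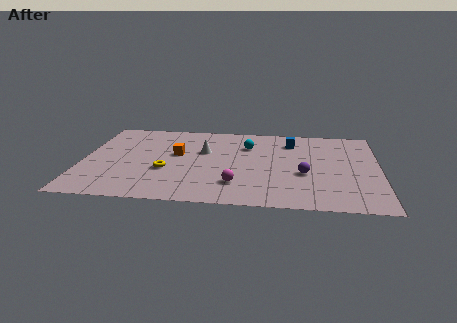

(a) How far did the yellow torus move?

2.9

The yellow torus moved from about (3.0, 1.2) to (4.4, 3.7), a distance of √(1.4² + 2.5²) ≈ 2.9.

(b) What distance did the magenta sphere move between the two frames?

3.3

From (5.1, 1.0) to (8.1, 2.4), the magenta sphere covered √(3.0² + 1.4²) ≈ 3.3 units.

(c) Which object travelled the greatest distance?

the orange cube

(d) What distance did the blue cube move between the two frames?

3.4

The blue cube was near (14.1, 8.8) before and (10.9, 7.8) after, so it travelled √(3.2² + 1.0²) ≈ 3.4 units.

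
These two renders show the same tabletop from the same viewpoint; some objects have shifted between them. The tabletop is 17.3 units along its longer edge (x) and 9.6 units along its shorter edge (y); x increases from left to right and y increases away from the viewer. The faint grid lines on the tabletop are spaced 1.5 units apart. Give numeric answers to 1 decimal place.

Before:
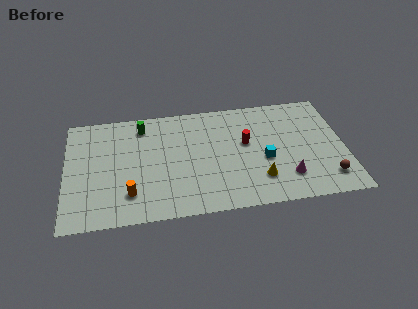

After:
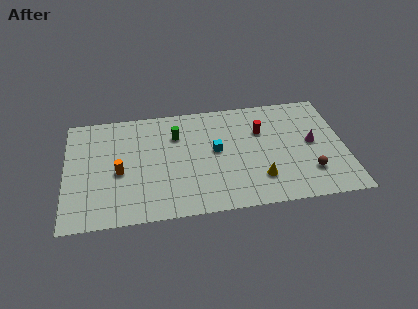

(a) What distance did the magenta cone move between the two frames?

3.2

The magenta cone moved from about (13.6, 2.3) to (15.3, 5.0), a distance of √(1.7² + 2.7²) ≈ 3.2.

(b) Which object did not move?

the yellow cone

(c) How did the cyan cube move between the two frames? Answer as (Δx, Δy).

(-3.0, 1.2)

The cyan cube started near (12.3, 4.0) and ended near (9.3, 5.2).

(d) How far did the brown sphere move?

1.3

From (16.1, 1.9) to (15.0, 2.5), the brown sphere covered √(1.1² + 0.6²) ≈ 1.3 units.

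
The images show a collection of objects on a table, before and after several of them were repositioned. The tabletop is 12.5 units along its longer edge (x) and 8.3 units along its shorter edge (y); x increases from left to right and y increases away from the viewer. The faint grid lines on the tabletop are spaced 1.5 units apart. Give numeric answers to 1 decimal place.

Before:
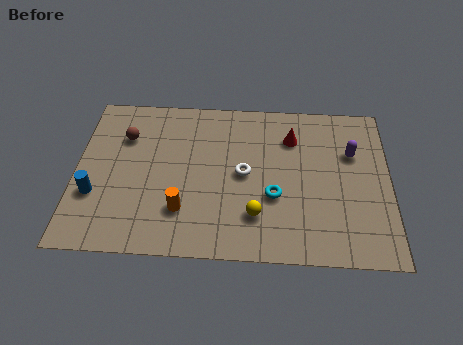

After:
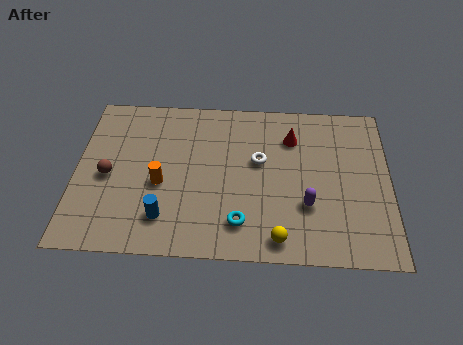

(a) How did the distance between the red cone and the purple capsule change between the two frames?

+1.1

The distance was about 2.5 in the first image and 3.6 in the second, so they moved 1.1 units further apart.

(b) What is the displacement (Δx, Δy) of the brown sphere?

(-0.6, -2.1)

The brown sphere started near (1.9, 5.9) and ended near (1.3, 3.8).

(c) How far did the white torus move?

0.9

From (6.7, 4.2) to (7.3, 4.9), the white torus covered √(0.6² + 0.7²) ≈ 0.9 units.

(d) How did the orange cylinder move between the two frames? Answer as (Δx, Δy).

(-0.9, 1.3)

From the two frames, the orange cylinder sits at roughly (4.3, 2.2) before and (3.4, 3.5) after.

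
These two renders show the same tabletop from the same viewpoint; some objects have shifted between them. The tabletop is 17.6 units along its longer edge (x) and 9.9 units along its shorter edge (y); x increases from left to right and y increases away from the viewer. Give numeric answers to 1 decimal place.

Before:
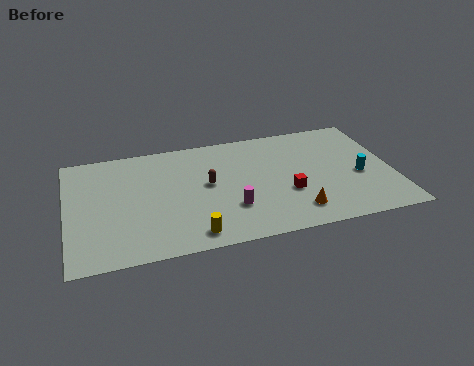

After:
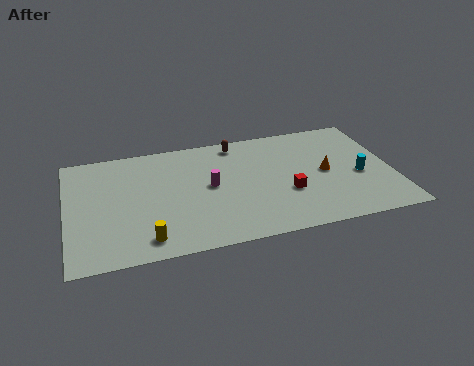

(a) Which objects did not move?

the cyan cylinder and the red cube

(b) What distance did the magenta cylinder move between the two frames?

2.4

From (8.7, 3.0) to (7.7, 5.2), the magenta cylinder covered √(1.0² + 2.2²) ≈ 2.4 units.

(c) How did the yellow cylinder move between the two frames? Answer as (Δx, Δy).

(-2.4, 0.2)

The yellow cylinder started near (6.5, 1.3) and ended near (4.1, 1.5).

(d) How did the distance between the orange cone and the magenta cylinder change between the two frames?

+2.7

Before: roughly 3.6 units apart; after: 6.3. That's 2.7 units further apart.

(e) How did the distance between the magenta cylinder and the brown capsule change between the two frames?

+1.3

The distance was about 2.6 in the first image and 3.9 in the second, so they moved 1.3 units further apart.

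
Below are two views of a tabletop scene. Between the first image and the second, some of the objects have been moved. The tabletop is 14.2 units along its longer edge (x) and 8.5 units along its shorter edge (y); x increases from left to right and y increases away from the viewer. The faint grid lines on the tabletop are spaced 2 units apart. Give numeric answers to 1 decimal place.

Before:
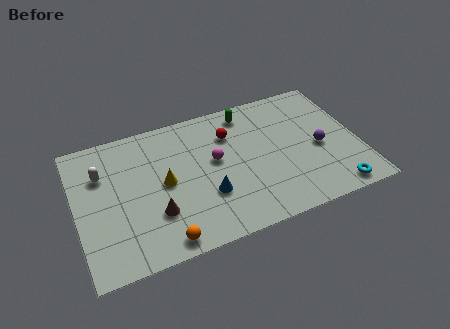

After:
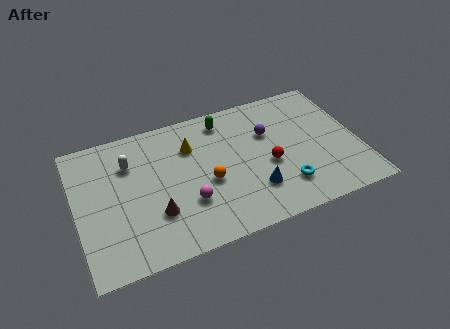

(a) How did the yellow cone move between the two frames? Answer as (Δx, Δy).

(1.5, 1.8)

From the two frames, the yellow cone sits at roughly (4.4, 4.3) before and (5.9, 6.1) after.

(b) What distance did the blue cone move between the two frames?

2.4

The blue cone was near (6.4, 2.8) before and (8.7, 2.3) after, so it travelled √(2.3² + 0.5²) ≈ 2.4 units.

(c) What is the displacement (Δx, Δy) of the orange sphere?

(2.5, 2.7)

The orange sphere was at about (4.0, 0.9) and moved to about (6.5, 3.6).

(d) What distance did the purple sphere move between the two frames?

3.0

The purple sphere was near (12.2, 3.8) before and (9.8, 5.6) after, so it travelled √(2.4² + 1.8²) ≈ 3.0 units.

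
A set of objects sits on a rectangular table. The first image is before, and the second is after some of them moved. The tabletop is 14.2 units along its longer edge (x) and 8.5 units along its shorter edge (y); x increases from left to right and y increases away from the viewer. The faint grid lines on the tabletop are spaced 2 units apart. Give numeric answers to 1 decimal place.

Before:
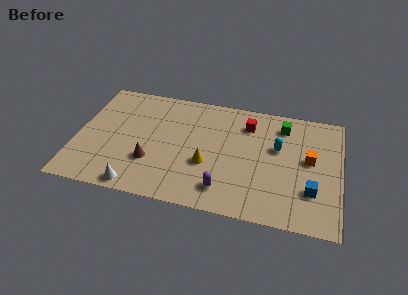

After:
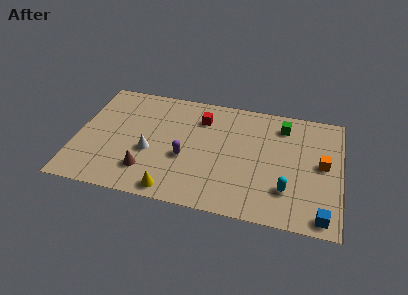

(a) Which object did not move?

the green cube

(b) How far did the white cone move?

2.6

The white cone was near (3.5, 0.8) before and (4.0, 3.4) after, so it travelled √(0.5² + 2.6²) ≈ 2.6 units.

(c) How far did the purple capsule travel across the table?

2.8

The purple capsule moved from about (8.1, 1.6) to (5.9, 3.4), a distance of √(2.2² + 1.8²) ≈ 2.8.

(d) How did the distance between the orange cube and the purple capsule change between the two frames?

+2.0

They were about 5.4 units apart before and 7.4 after — 2.0 units further apart.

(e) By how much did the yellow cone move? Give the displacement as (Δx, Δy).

(-1.7, -2.3)

The yellow cone started near (7.1, 3.2) and ended near (5.4, 0.9).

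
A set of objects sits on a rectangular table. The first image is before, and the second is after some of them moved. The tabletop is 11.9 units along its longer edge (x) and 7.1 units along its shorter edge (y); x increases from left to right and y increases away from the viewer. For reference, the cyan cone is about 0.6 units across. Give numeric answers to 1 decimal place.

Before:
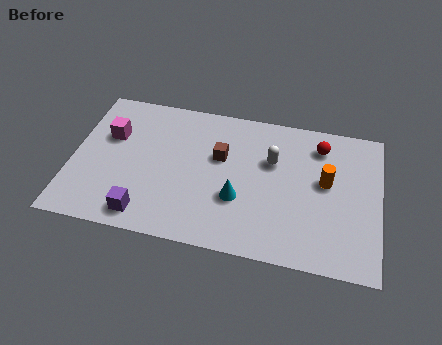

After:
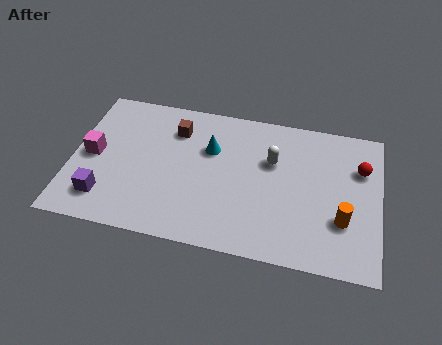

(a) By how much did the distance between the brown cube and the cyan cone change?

-0.5

Before: roughly 2.1 units apart; after: 1.6. That's 0.5 units closer together.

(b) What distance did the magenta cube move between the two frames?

1.3

From (1.4, 4.6) to (0.8, 3.5), the magenta cube covered √(0.6² + 1.1²) ≈ 1.3 units.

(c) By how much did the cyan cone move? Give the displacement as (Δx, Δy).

(-1.2, 2.2)

From the two frames, the cyan cone sits at roughly (6.5, 2.5) before and (5.3, 4.7) after.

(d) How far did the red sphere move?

1.8

From (9.5, 5.7) to (11.1, 4.9), the red sphere covered √(1.6² + 0.8²) ≈ 1.8 units.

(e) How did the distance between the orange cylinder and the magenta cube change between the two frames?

+1.4

Before: roughly 8.4 units apart; after: 9.8. That's 1.4 units further apart.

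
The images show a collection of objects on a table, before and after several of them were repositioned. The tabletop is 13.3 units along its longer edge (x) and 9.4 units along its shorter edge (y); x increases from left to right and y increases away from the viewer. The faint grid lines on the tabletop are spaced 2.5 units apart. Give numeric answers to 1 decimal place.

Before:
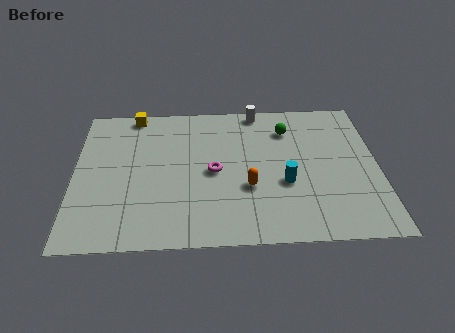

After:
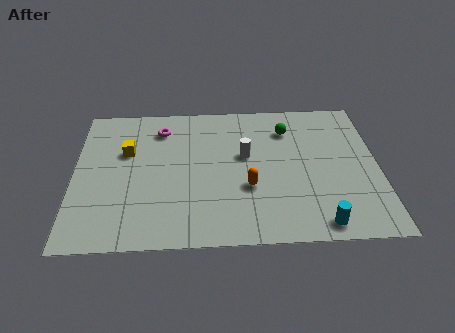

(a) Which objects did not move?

the green sphere and the orange capsule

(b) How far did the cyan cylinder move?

3.0

The cyan cylinder was near (9.2, 3.6) before and (10.6, 1.0) after, so it travelled √(1.4² + 2.6²) ≈ 3.0 units.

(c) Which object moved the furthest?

the magenta torus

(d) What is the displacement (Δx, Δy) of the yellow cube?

(-0.3, -2.6)

From the two frames, the yellow cube sits at roughly (2.6, 8.6) before and (2.3, 6.0) after.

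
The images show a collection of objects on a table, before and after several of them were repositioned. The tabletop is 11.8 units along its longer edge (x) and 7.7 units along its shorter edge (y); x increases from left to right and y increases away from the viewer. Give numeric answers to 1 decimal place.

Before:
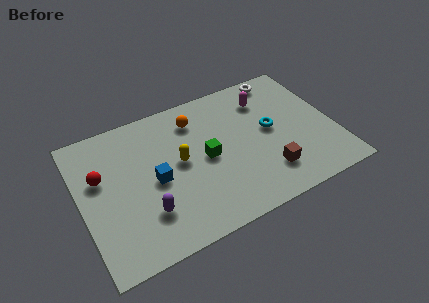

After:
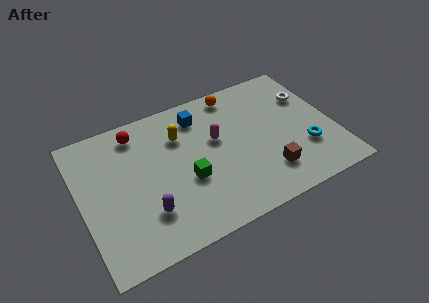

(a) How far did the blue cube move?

3.5

The blue cube was near (3.4, 3.6) before and (5.8, 6.2) after, so it travelled √(2.4² + 2.6²) ≈ 3.5 units.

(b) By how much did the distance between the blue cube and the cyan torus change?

+0.4

They were about 5.5 units apart before and 5.9 after — 0.4 units further apart.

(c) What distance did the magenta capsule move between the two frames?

2.8

From (8.9, 5.9) to (6.4, 4.6), the magenta capsule covered √(2.5² + 1.3²) ≈ 2.8 units.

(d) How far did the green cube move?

1.3

From (5.8, 3.8) to (4.8, 3.0), the green cube covered √(1.0² + 0.8²) ≈ 1.3 units.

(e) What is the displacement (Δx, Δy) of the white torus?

(1.1, -1.6)

From the two frames, the white torus sits at roughly (9.8, 6.9) before and (10.9, 5.3) after.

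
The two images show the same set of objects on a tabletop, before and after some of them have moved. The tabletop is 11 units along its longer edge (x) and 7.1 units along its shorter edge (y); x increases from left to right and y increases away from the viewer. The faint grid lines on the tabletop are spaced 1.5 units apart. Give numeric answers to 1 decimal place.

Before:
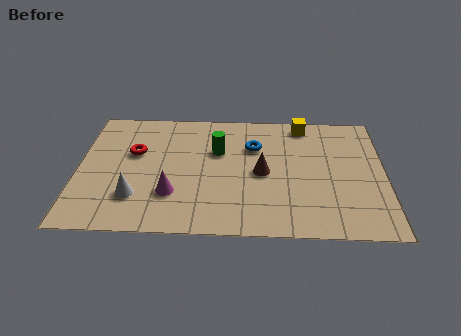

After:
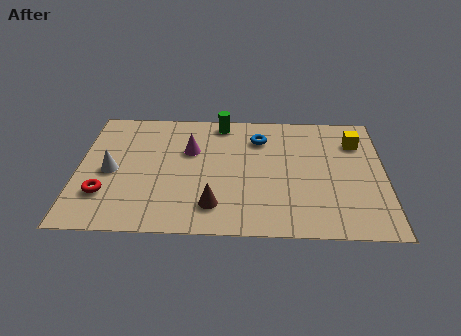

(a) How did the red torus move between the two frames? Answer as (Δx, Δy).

(-1.0, -2.4)

From the two frames, the red torus sits at roughly (2.0, 4.4) before and (1.0, 2.0) after.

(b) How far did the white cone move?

1.7

The white cone was near (2.1, 1.9) before and (1.2, 3.3) after, so it travelled √(0.9² + 1.4²) ≈ 1.7 units.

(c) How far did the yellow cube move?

2.1

The yellow cube moved from about (8.1, 6.3) to (10.0, 5.3), a distance of √(1.9² + 1.0²) ≈ 2.1.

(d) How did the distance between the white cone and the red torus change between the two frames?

-1.2

They were about 2.5 units apart before and 1.3 after — 1.2 units closer together.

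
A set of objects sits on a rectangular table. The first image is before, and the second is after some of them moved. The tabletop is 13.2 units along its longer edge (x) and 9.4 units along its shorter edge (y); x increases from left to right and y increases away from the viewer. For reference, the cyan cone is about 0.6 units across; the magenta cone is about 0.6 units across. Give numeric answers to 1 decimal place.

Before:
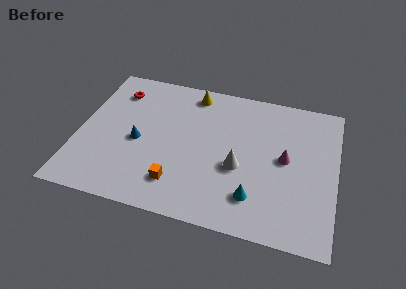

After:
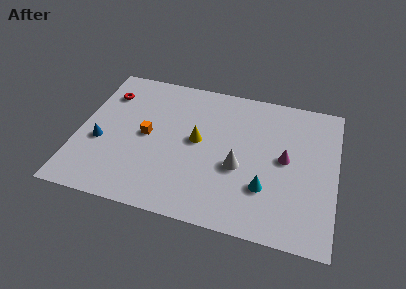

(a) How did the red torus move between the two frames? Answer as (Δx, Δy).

(-0.5, -0.3)

From the two frames, the red torus sits at roughly (1.7, 7.4) before and (1.2, 7.1) after.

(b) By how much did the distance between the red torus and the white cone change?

+0.3

Before: roughly 7.5 units apart; after: 7.8. That's 0.3 units further apart.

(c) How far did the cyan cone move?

0.9

The cyan cone moved from about (9.2, 2.1) to (9.7, 2.8), a distance of √(0.5² + 0.7²) ≈ 0.9.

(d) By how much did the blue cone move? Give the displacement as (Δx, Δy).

(-1.9, -0.5)

The blue cone started near (3.1, 4.2) and ended near (1.2, 3.7).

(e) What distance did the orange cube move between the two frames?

3.2

The orange cube was near (5.3, 2.0) before and (3.5, 4.7) after, so it travelled √(1.8² + 2.7²) ≈ 3.2 units.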